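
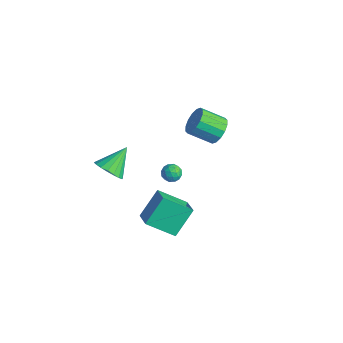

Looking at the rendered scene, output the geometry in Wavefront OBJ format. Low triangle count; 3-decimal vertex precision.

v -0.87 -4.191 3.201
v 0.066 -3.843 2.992
v -1.17 -2.689 4.359
v -0.189 -3.647 2.672
v -0.578 -3.558 2.456
v -1.025 -3.595 2.388
v -1.442 -3.75 2.481
v -1.745 -3.992 2.716
v -1.875 -4.274 3.048
v -1.806 -4.539 3.41
v -1.551 -4.735 3.73
v -1.162 -4.824 3.946
v -0.714 -4.787 4.014
v -0.298 -4.632 3.921
v 0.005 -4.39 3.686
v 0.135 -4.108 3.354
v -1.923 4.418 1.065
v -1.458 4.717 1.898
v -2.392 3.521 2.848
v -2.857 3.222 2.015
v -1.878 5.017 1.864
v -2.812 3.822 2.814
v -2.31 5.157 1.616
v -3.244 3.962 2.566
v -2.638 5.099 1.22
v -3.572 3.904 2.17
v -2.775 4.859 0.783
v -3.709 3.663 1.733
v -2.684 4.5 0.421
v -3.617 3.304 1.371
v -2.388 4.119 0.232
v -3.322 2.923 1.182
v -1.968 3.818 0.266
v -2.902 2.623 1.216
v -1.536 3.678 0.514
v -2.47 2.483 1.464
v -1.208 3.736 0.91
v -2.142 2.541 1.86
v -1.071 3.977 1.347
v -2.005 2.781 2.297
v -1.163 4.336 1.709
v -2.096 3.14 2.659
v 1.246 -1.019 3.66
v 1.686 -1.034 3.179
v 1.654 -1.906 4.061
v 2.094 -1.921 3.58
v 2.127 -1.459 4.038
v 1.876 -0.911 3.791
v 1.464 -2.029 3.449
v 1.213 -1.481 3.202
v 1.821 -1.658 3.049
v 2.231 -1.306 3.413
v 1.109 -1.634 3.827
v 1.519 -1.282 4.191
v 1.431 -0.949 3.385
v 1.909 -1.991 3.855
v 1.929 -1.72 4.125
v 2.188 -1.728 3.842
v 1.542 -0.876 3.744
v 1.801 -0.885 3.461
v 2.06 -1.135 3.966
v 1.539 -2.055 3.779
v 1.798 -2.064 3.496
v 1.152 -1.212 3.398
v 1.411 -1.22 3.115
v 1.28 -1.805 3.274
v 1.769 -1.325 3.025
v 2.008 -1.846 3.261
v 1.638 -1.91 3.184
v 1.49 -1.587 3.038
v 2.009 -1.117 3.24
v 2.249 -1.638 3.475
v 2.269 -1.367 3.744
v 2.121 -1.045 3.599
v 2.089 -1.484 3.163
v 1.091 -1.302 3.765
v 1.331 -1.823 4
v 1.219 -1.895 3.641
v 1.071 -1.573 3.496
v 1.332 -1.094 3.979
v 1.571 -1.615 4.215
v 1.85 -1.353 4.202
v 1.702 -1.03 4.056
v 1.251 -1.456 4.077
v 0.887 -3.198 -0.397
v 2.094 -3.587 0.194
v 0.627 -1.767 1.076
v 1.834 -2.156 1.667
v 1.926 -1.784 -1.587
v 3.133 -2.173 -0.996
v 1.666 -0.353 -0.114
v 2.873 -0.742 0.477
f 2 1 4
f 2 4 3
f 4 1 5
f 4 5 3
f 5 1 6
f 5 6 3
f 6 1 7
f 6 7 3
f 7 1 8
f 7 8 3
f 8 1 9
f 8 9 3
f 9 1 10
f 9 10 3
f 10 1 11
f 10 11 3
f 11 1 12
f 11 12 3
f 12 1 13
f 12 13 3
f 13 1 14
f 13 14 3
f 14 1 15
f 14 15 3
f 15 1 16
f 15 16 3
f 16 1 2
f 16 2 3
f 18 17 21
f 18 21 19
f 19 21 22
f 19 22 20
f 21 17 23
f 21 23 22
f 22 23 24
f 22 24 20
f 23 17 25
f 23 25 24
f 24 25 26
f 24 26 20
f 25 17 27
f 25 27 26
f 26 27 28
f 26 28 20
f 27 17 29
f 27 29 28
f 28 29 30
f 28 30 20
f 29 17 31
f 29 31 30
f 30 31 32
f 30 32 20
f 31 17 33
f 31 33 32
f 32 33 34
f 32 34 20
f 33 17 35
f 33 35 34
f 34 35 36
f 34 36 20
f 35 17 37
f 35 37 36
f 36 37 38
f 36 38 20
f 37 17 39
f 37 39 38
f 38 39 40
f 38 40 20
f 39 17 41
f 39 41 40
f 40 41 42
f 40 42 20
f 41 17 18
f 41 18 42
f 42 18 19
f 42 19 20
f 43 80 59
f 80 54 83
f 59 83 48
f 80 83 59
f 43 59 55
f 59 48 60
f 55 60 44
f 59 60 55
f 43 55 64
f 55 44 65
f 64 65 50
f 55 65 64
f 43 64 76
f 64 50 79
f 76 79 53
f 64 79 76
f 43 76 80
f 76 53 84
f 80 84 54
f 76 84 80
f 44 60 71
f 60 48 74
f 71 74 52
f 60 74 71
f 48 83 61
f 83 54 82
f 61 82 47
f 83 82 61
f 54 84 81
f 84 53 77
f 81 77 45
f 84 77 81
f 53 79 78
f 79 50 66
f 78 66 49
f 79 66 78
f 50 65 70
f 65 44 67
f 70 67 51
f 65 67 70
f 46 72 58
f 72 52 73
f 58 73 47
f 72 73 58
f 46 58 56
f 58 47 57
f 56 57 45
f 58 57 56
f 46 56 63
f 56 45 62
f 63 62 49
f 56 62 63
f 46 63 68
f 63 49 69
f 68 69 51
f 63 69 68
f 46 68 72
f 68 51 75
f 72 75 52
f 68 75 72
f 47 73 61
f 73 52 74
f 61 74 48
f 73 74 61
f 45 57 81
f 57 47 82
f 81 82 54
f 57 82 81
f 49 62 78
f 62 45 77
f 78 77 53
f 62 77 78
f 51 69 70
f 69 49 66
f 70 66 50
f 69 66 70
f 52 75 71
f 75 51 67
f 71 67 44
f 75 67 71
f 86 88 85
f 89 86 85
f 85 88 87
f 87 89 85
f 86 92 88
f 90 86 89
f 90 92 86
f 88 92 87
f 91 89 87
f 87 92 91
f 91 90 89
f 92 90 91



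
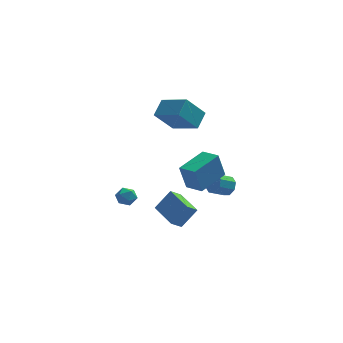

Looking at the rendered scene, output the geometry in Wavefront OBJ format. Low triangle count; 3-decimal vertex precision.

v -1.622 2.637 3.733
v -1.13 3.654 4.508
v -0.462 3.21 2.247
v 0.03 4.227 3.022
v -0.13 1.393 4.418
v 0.362 2.41 5.193
v 1.03 1.966 2.932
v 1.522 2.983 3.707
v -4.057 2.988 -3.588
v -3.517 3.511 -3.675
v -3.203 2.109 -3.565
v -2.663 2.632 -3.652
v -3.053 2.596 -3.005
v -3.581 3.139 -3.019
v -3.139 2.481 -4.221
v -3.667 3.024 -4.235
v -2.949 3.197 -4.067
v -2.896 3.269 -3.315
v -3.824 2.351 -3.925
v -3.771 2.423 -3.173
v -0.619 0.069 -4.368
v 0.35 0.385 -3.071
v -1.595 1.871 -4.079
v -0.626 2.188 -2.782
v 0.026 0.512 -4.958
v 0.995 0.829 -3.661
v -0.95 2.315 -4.669
v 0.019 2.631 -3.372
v 0.268 -1.322 -0.266
v -0.159 -1.444 1.458
v 1.705 0.262 0.201
v 1.278 0.141 1.925
v 1.162 -2.181 -0.105
v 0.735 -2.302 1.619
v 2.599 -0.596 0.362
v 2.172 -0.718 2.086
v 2.997 3.578 -3.212
v 3.453 3.262 -2.678
v 2.498 2.805 -2.134
v 2.043 3.122 -2.668
v 3.277 3.805 -2.532
v 2.323 3.348 -1.987
v 2.937 4.215 -2.783
v 1.983 3.759 -2.239
v 2.633 4.252 -3.287
v 1.678 3.796 -2.742
v 2.542 3.895 -3.746
v 1.587 3.438 -3.202
v 2.717 3.352 -3.893
v 1.763 2.895 -3.348
v 3.057 2.941 -3.641
v 2.103 2.485 -3.097
v 3.362 2.904 -3.138
v 2.407 2.448 -2.593
f 2 4 1
f 5 2 1
f 1 4 3
f 3 5 1
f 2 8 4
f 6 2 5
f 6 8 2
f 4 8 3
f 7 5 3
f 3 8 7
f 7 6 5
f 8 6 7
f 9 20 14
f 9 14 10
f 9 10 16
f 9 16 19
f 9 19 20
f 10 14 18
f 14 20 13
f 20 19 11
f 19 16 15
f 16 10 17
f 12 18 13
f 12 13 11
f 12 11 15
f 12 15 17
f 12 17 18
f 13 18 14
f 11 13 20
f 15 11 19
f 17 15 16
f 18 17 10
f 22 24 21
f 25 22 21
f 21 24 23
f 23 25 21
f 22 28 24
f 26 22 25
f 26 28 22
f 24 28 23
f 27 25 23
f 23 28 27
f 27 26 25
f 28 26 27
f 30 32 29
f 33 30 29
f 29 32 31
f 31 33 29
f 30 36 32
f 34 30 33
f 34 36 30
f 32 36 31
f 35 33 31
f 31 36 35
f 35 34 33
f 36 34 35
f 38 37 41
f 38 41 39
f 39 41 42
f 39 42 40
f 41 37 43
f 41 43 42
f 42 43 44
f 42 44 40
f 43 37 45
f 43 45 44
f 44 45 46
f 44 46 40
f 45 37 47
f 45 47 46
f 46 47 48
f 46 48 40
f 47 37 49
f 47 49 48
f 48 49 50
f 48 50 40
f 49 37 51
f 49 51 50
f 50 51 52
f 50 52 40
f 51 37 53
f 51 53 52
f 52 53 54
f 52 54 40
f 53 37 38
f 53 38 54
f 54 38 39
f 54 39 40



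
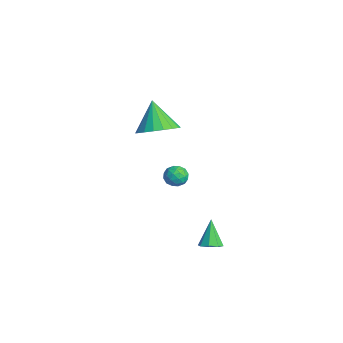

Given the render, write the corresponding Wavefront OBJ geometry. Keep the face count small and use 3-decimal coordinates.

v 2.889 -0.357 -3.967
v 3.346 -0.613 -3.675
v 2.191 -0.103 -2.653
v 3.405 -0.161 -3.732
v 3.161 0.176 -3.926
v 2.757 0.2 -4.145
v 2.431 -0.102 -4.26
v 2.373 -0.554 -4.203
v 2.617 -0.891 -4.008
v 3.02 -0.915 -3.789
v -1.378 -1.57 1.617
v -0.819 -2.427 1.994
v -2.362 -1.55 3.123
v -0.561 -2.05 2.157
v -0.465 -1.578 2.213
v -0.55 -1.104 2.151
v -0.799 -0.723 1.984
v -1.162 -0.509 1.743
v -1.568 -0.506 1.478
v -1.936 -0.714 1.24
v -2.194 -1.091 1.077
v -2.29 -1.563 1.02
v -2.205 -2.036 1.082
v -1.957 -2.418 1.25
v -1.593 -2.631 1.49
v -1.187 -2.635 1.756
v -4.571 0.33 -3.548
v -4.036 0.682 -3.31
v -3.884 -0.362 -4.07
v -3.349 -0.01 -3.832
v -3.733 -0.378 -3.404
v -4.158 0.05 -3.081
v -3.762 0.27 -4.299
v -4.187 0.698 -3.976
v -3.536 0.645 -3.775
v -3.518 0.245 -3.221
v -4.402 0.075 -4.159
v -4.384 -0.325 -3.605
v -4.364 0.566 -3.383
v -3.556 -0.246 -3.997
v -3.782 -0.463 -3.745
v -3.468 -0.256 -3.605
v -4.435 0.195 -3.248
v -4.121 0.402 -3.109
v -3.943 -0.221 -3.164
v -3.799 -0.082 -4.271
v -3.485 0.125 -4.132
v -4.452 0.576 -3.775
v -4.138 0.783 -3.635
v -3.977 0.541 -4.216
v -3.755 0.752 -3.516
v -3.351 0.345 -3.823
v -3.594 0.51 -4.098
v -3.844 0.761 -3.908
v -3.745 0.517 -3.191
v -3.341 0.11 -3.498
v -3.567 -0.106 -3.246
v -3.816 0.145 -3.056
v -3.451 0.495 -3.464
v -4.579 0.21 -3.882
v -4.175 -0.197 -4.189
v -4.104 0.175 -4.324
v -4.353 0.426 -4.134
v -4.569 -0.025 -3.557
v -4.165 -0.432 -3.864
v -4.076 -0.441 -3.472
v -4.326 -0.19 -3.282
v -4.469 -0.175 -3.916
f 2 1 4
f 2 4 3
f 4 1 5
f 4 5 3
f 5 1 6
f 5 6 3
f 6 1 7
f 6 7 3
f 7 1 8
f 7 8 3
f 8 1 9
f 8 9 3
f 9 1 10
f 9 10 3
f 10 1 2
f 10 2 3
f 12 11 14
f 12 14 13
f 14 11 15
f 14 15 13
f 15 11 16
f 15 16 13
f 16 11 17
f 16 17 13
f 17 11 18
f 17 18 13
f 18 11 19
f 18 19 13
f 19 11 20
f 19 20 13
f 20 11 21
f 20 21 13
f 21 11 22
f 21 22 13
f 22 11 23
f 22 23 13
f 23 11 24
f 23 24 13
f 24 11 25
f 24 25 13
f 25 11 26
f 25 26 13
f 26 11 12
f 26 12 13
f 27 64 43
f 64 38 67
f 43 67 32
f 64 67 43
f 27 43 39
f 43 32 44
f 39 44 28
f 43 44 39
f 27 39 48
f 39 28 49
f 48 49 34
f 39 49 48
f 27 48 60
f 48 34 63
f 60 63 37
f 48 63 60
f 27 60 64
f 60 37 68
f 64 68 38
f 60 68 64
f 28 44 55
f 44 32 58
f 55 58 36
f 44 58 55
f 32 67 45
f 67 38 66
f 45 66 31
f 67 66 45
f 38 68 65
f 68 37 61
f 65 61 29
f 68 61 65
f 37 63 62
f 63 34 50
f 62 50 33
f 63 50 62
f 34 49 54
f 49 28 51
f 54 51 35
f 49 51 54
f 30 56 42
f 56 36 57
f 42 57 31
f 56 57 42
f 30 42 40
f 42 31 41
f 40 41 29
f 42 41 40
f 30 40 47
f 40 29 46
f 47 46 33
f 40 46 47
f 30 47 52
f 47 33 53
f 52 53 35
f 47 53 52
f 30 52 56
f 52 35 59
f 56 59 36
f 52 59 56
f 31 57 45
f 57 36 58
f 45 58 32
f 57 58 45
f 29 41 65
f 41 31 66
f 65 66 38
f 41 66 65
f 33 46 62
f 46 29 61
f 62 61 37
f 46 61 62
f 35 53 54
f 53 33 50
f 54 50 34
f 53 50 54
f 36 59 55
f 59 35 51
f 55 51 28
f 59 51 55



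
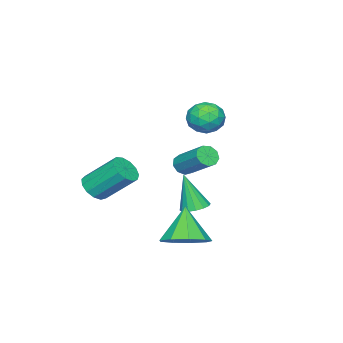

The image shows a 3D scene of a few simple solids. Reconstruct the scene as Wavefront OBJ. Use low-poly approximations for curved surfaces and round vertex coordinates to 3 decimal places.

v 1.703 -2.499 -1.8
v 2.435 -2.359 -1.716
v 2.029 -1.021 -0.415
v 1.297 -1.161 -0.5
v 2.299 -2.102 -2.022
v 1.893 -0.764 -0.722
v 1.974 -1.972 -2.259
v 1.568 -0.633 -0.959
v 1.563 -2.008 -2.349
v 1.157 -0.67 -1.049
v 1.197 -2.201 -2.266
v 0.79 -0.862 -0.965
v 0.991 -2.488 -2.034
v 0.584 -1.15 -0.734
v 1.011 -2.779 -1.728
v 0.605 -1.44 -0.428
v 1.251 -2.981 -1.445
v 0.845 -1.642 -0.145
v 1.635 -3.03 -1.275
v 1.228 -1.692 0.025
v 2.04 -2.911 -1.271
v 1.634 -1.572 0.029
v 2.338 -2.661 -1.436
v 1.932 -1.322 -0.135
v -3.412 -1.408 -2.095
v -3.124 -1.166 -2.55
v -2.681 0.351 -1.459
v -2.968 0.108 -1.005
v -3.51 -1.05 -2.553
v -3.067 0.467 -1.463
v -3.851 -1.102 -2.343
v -3.408 0.415 -1.253
v -3.986 -1.297 -2.016
v -3.542 0.22 -0.926
v -3.852 -1.545 -1.727
v -3.409 -0.028 -0.637
v -3.512 -1.728 -1.61
v -3.069 -0.211 -0.519
v -3.125 -1.762 -1.719
v -2.682 -0.245 -0.629
v -2.873 -1.631 -2.005
v -2.429 -0.114 -0.915
v -2.872 -1.395 -2.333
v -2.429 0.122 -1.243
v -1.491 0.443 -3.444
v -0.953 0.84 -3.322
v -1.469 -0.143 -1.636
v -1.232 1.042 -3.253
v -1.582 1.084 -3.235
v -1.906 0.954 -3.273
v -2.12 0.687 -3.357
v -2.165 0.354 -3.464
v -2.03 0.046 -3.565
v -1.75 -0.156 -3.634
v -1.401 -0.198 -3.652
v -1.076 -0.068 -3.614
v -0.863 0.199 -3.531
v -0.817 0.531 -3.424
v -2.611 1.22 1.69
v -1.909 1.218 1.136
v -2.131 0.002 2.304
v -1.429 -0 1.75
v -1.494 0.624 2.387
v -1.79 1.376 2.007
v -2.25 -0.156 1.433
v -2.546 0.596 1.053
v -1.686 0.367 0.977
v -1.219 0.849 1.567
v -2.821 0.371 1.873
v -2.354 0.853 2.463
v -2.302 1.326 1.359
v -1.738 -0.106 2.081
v -1.776 0.261 2.455
v -1.363 0.259 2.13
v -2.232 1.419 1.871
v -1.82 1.417 1.546
v -1.575 1.068 2.281
v -2.22 -0.197 1.894
v -1.808 -0.199 1.569
v -2.677 0.961 1.31
v -2.264 0.959 0.985
v -2.465 0.152 1.159
v -1.759 0.824 0.94
v -1.476 0.108 1.301
v -1.959 0.017 1.114
v -2.133 0.459 0.891
v -1.484 1.107 1.287
v -1.202 0.392 1.648
v -1.24 0.758 2.022
v -1.414 1.201 1.799
v -1.353 0.607 1.193
v -2.838 0.828 1.792
v -2.556 0.113 2.153
v -2.626 0.019 1.641
v -2.8 0.462 1.418
v -2.564 1.112 2.139
v -2.281 0.396 2.5
v -1.907 0.761 2.549
v -2.081 1.203 2.326
v -2.687 0.613 2.247
v 2.064 2.311 -3.427
v 3.033 2.252 -2.932
v 1.256 1.769 -1.913
v 2.742 2.933 -2.843
v 2.134 3.323 -3.028
v 1.493 3.239 -3.399
v 1.119 2.721 -3.784
v 1.187 2.012 -4.002
v 1.665 1.442 -3.951
v 2.33 1.279 -3.655
v 2.87 1.599 -3.252
f 2 1 5
f 2 5 3
f 3 5 6
f 3 6 4
f 5 1 7
f 5 7 6
f 6 7 8
f 6 8 4
f 7 1 9
f 7 9 8
f 8 9 10
f 8 10 4
f 9 1 11
f 9 11 10
f 10 11 12
f 10 12 4
f 11 1 13
f 11 13 12
f 12 13 14
f 12 14 4
f 13 1 15
f 13 15 14
f 14 15 16
f 14 16 4
f 15 1 17
f 15 17 16
f 16 17 18
f 16 18 4
f 17 1 19
f 17 19 18
f 18 19 20
f 18 20 4
f 19 1 21
f 19 21 20
f 20 21 22
f 20 22 4
f 21 1 23
f 21 23 22
f 22 23 24
f 22 24 4
f 23 1 2
f 23 2 24
f 24 2 3
f 24 3 4
f 26 25 29
f 26 29 27
f 27 29 30
f 27 30 28
f 29 25 31
f 29 31 30
f 30 31 32
f 30 32 28
f 31 25 33
f 31 33 32
f 32 33 34
f 32 34 28
f 33 25 35
f 33 35 34
f 34 35 36
f 34 36 28
f 35 25 37
f 35 37 36
f 36 37 38
f 36 38 28
f 37 25 39
f 37 39 38
f 38 39 40
f 38 40 28
f 39 25 41
f 39 41 40
f 40 41 42
f 40 42 28
f 41 25 43
f 41 43 42
f 42 43 44
f 42 44 28
f 43 25 26
f 43 26 44
f 44 26 27
f 44 27 28
f 46 45 48
f 46 48 47
f 48 45 49
f 48 49 47
f 49 45 50
f 49 50 47
f 50 45 51
f 50 51 47
f 51 45 52
f 51 52 47
f 52 45 53
f 52 53 47
f 53 45 54
f 53 54 47
f 54 45 55
f 54 55 47
f 55 45 56
f 55 56 47
f 56 45 57
f 56 57 47
f 57 45 58
f 57 58 47
f 58 45 46
f 58 46 47
f 59 96 75
f 96 70 99
f 75 99 64
f 96 99 75
f 59 75 71
f 75 64 76
f 71 76 60
f 75 76 71
f 59 71 80
f 71 60 81
f 80 81 66
f 71 81 80
f 59 80 92
f 80 66 95
f 92 95 69
f 80 95 92
f 59 92 96
f 92 69 100
f 96 100 70
f 92 100 96
f 60 76 87
f 76 64 90
f 87 90 68
f 76 90 87
f 64 99 77
f 99 70 98
f 77 98 63
f 99 98 77
f 70 100 97
f 100 69 93
f 97 93 61
f 100 93 97
f 69 95 94
f 95 66 82
f 94 82 65
f 95 82 94
f 66 81 86
f 81 60 83
f 86 83 67
f 81 83 86
f 62 88 74
f 88 68 89
f 74 89 63
f 88 89 74
f 62 74 72
f 74 63 73
f 72 73 61
f 74 73 72
f 62 72 79
f 72 61 78
f 79 78 65
f 72 78 79
f 62 79 84
f 79 65 85
f 84 85 67
f 79 85 84
f 62 84 88
f 84 67 91
f 88 91 68
f 84 91 88
f 63 89 77
f 89 68 90
f 77 90 64
f 89 90 77
f 61 73 97
f 73 63 98
f 97 98 70
f 73 98 97
f 65 78 94
f 78 61 93
f 94 93 69
f 78 93 94
f 67 85 86
f 85 65 82
f 86 82 66
f 85 82 86
f 68 91 87
f 91 67 83
f 87 83 60
f 91 83 87
f 102 101 104
f 102 104 103
f 104 101 105
f 104 105 103
f 105 101 106
f 105 106 103
f 106 101 107
f 106 107 103
f 107 101 108
f 107 108 103
f 108 101 109
f 108 109 103
f 109 101 110
f 109 110 103
f 110 101 111
f 110 111 103
f 111 101 102
f 111 102 103



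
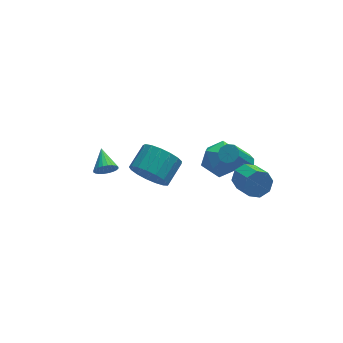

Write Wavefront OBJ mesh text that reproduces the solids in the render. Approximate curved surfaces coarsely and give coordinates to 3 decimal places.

v -3.868 -0.809 0.898
v -3.557 -1.003 1.423
v -3.912 0.429 1.382
v -3.367 -0.938 1.275
v -3.253 -0.854 1.069
v -3.232 -0.763 0.837
v -3.309 -0.679 0.615
v -3.471 -0.614 0.436
v -3.693 -0.58 0.327
v -3.941 -0.58 0.305
v -4.179 -0.615 0.374
v -4.369 -0.68 0.522
v -4.483 -0.764 0.727
v -4.503 -0.856 0.959
v -4.427 -0.94 1.181
v -4.265 -1.004 1.361
v -4.043 -1.038 1.469
v -3.794 -1.038 1.491
v 3.179 -0.57 -0.151
v 3.527 -0.236 0.172
v 2.569 -0.976 1.973
v 2.221 -1.31 1.651
v 3.197 -0.037 0.078
v 2.239 -0.777 1.879
v 2.858 -0.088 -0.123
v 1.9 -0.827 1.678
v 2.67 -0.364 -0.337
v 1.712 -1.103 1.464
v 2.72 -0.737 -0.463
v 1.762 -1.476 1.338
v 2.985 -1.032 -0.443
v 2.026 -1.771 1.358
v 3.34 -1.111 -0.287
v 2.382 -1.85 1.514
v 3.621 -0.937 -0.066
v 2.662 -1.676 1.735
v 3.694 -0.591 0.115
v 2.736 -1.331 1.916
v -2.094 -3.193 2.663
v -1.41 -3.282 1.832
v -0.562 -2.295 2.426
v -1.246 -2.207 3.257
v -1.738 -2.911 1.684
v -0.889 -1.924 2.277
v -2.147 -2.604 1.76
v -1.299 -1.618 2.353
v -2.544 -2.433 2.043
v -1.696 -1.446 2.636
v -2.838 -2.435 2.468
v -1.99 -1.449 3.061
v -2.962 -2.612 2.938
v -2.114 -1.625 3.531
v -2.887 -2.921 3.345
v -2.038 -1.935 3.938
v -2.63 -3.293 3.596
v -1.782 -2.307 4.189
v -2.251 -3.642 3.633
v -1.402 -2.655 4.226
v -1.835 -3.888 3.449
v -0.987 -2.902 4.042
v -1.479 -3.975 3.084
v -0.631 -2.989 3.677
v -1.264 -3.883 2.623
v -0.416 -2.896 3.216
v -1.239 -3.633 2.171
v -0.391 -2.646 2.764
v 2.43 2.834 -3.825
v 3.225 3.237 -3.039
v 1.995 1.383 -2.641
v 2.79 1.786 -1.855
v 1.795 2.401 -2.063
v 2.064 3.298 -2.794
v 3.156 1.322 -2.886
v 3.425 2.219 -3.617
v 3.674 2.302 -2.458
v 2.832 2.969 -1.95
v 2.388 1.651 -3.73
v 1.546 2.318 -3.222
v 2.764 -2.95 1.364
v 3.313 -3.048 0.791
v 3.686 -4.188 1.342
v 3.136 -4.09 1.916
v 3.531 -2.742 1.275
v 3.904 -3.883 1.826
v 3.3 -2.559 1.811
v 3.672 -3.699 2.362
v 2.754 -2.604 2.086
v 3.127 -3.744 2.637
v 2.214 -2.852 1.938
v 2.587 -3.992 2.489
v 1.996 -3.157 1.454
v 2.369 -4.298 2.005
v 2.228 -3.341 0.918
v 2.6 -4.481 1.469
v 2.773 -3.296 0.643
v 3.146 -4.436 1.194
f 2 1 4
f 2 4 3
f 4 1 5
f 4 5 3
f 5 1 6
f 5 6 3
f 6 1 7
f 6 7 3
f 7 1 8
f 7 8 3
f 8 1 9
f 8 9 3
f 9 1 10
f 9 10 3
f 10 1 11
f 10 11 3
f 11 1 12
f 11 12 3
f 12 1 13
f 12 13 3
f 13 1 14
f 13 14 3
f 14 1 15
f 14 15 3
f 15 1 16
f 15 16 3
f 16 1 17
f 16 17 3
f 17 1 18
f 17 18 3
f 18 1 2
f 18 2 3
f 20 19 23
f 20 23 21
f 21 23 24
f 21 24 22
f 23 19 25
f 23 25 24
f 24 25 26
f 24 26 22
f 25 19 27
f 25 27 26
f 26 27 28
f 26 28 22
f 27 19 29
f 27 29 28
f 28 29 30
f 28 30 22
f 29 19 31
f 29 31 30
f 30 31 32
f 30 32 22
f 31 19 33
f 31 33 32
f 32 33 34
f 32 34 22
f 33 19 35
f 33 35 34
f 34 35 36
f 34 36 22
f 35 19 37
f 35 37 36
f 36 37 38
f 36 38 22
f 37 19 20
f 37 20 38
f 38 20 21
f 38 21 22
f 40 39 43
f 40 43 41
f 41 43 44
f 41 44 42
f 43 39 45
f 43 45 44
f 44 45 46
f 44 46 42
f 45 39 47
f 45 47 46
f 46 47 48
f 46 48 42
f 47 39 49
f 47 49 48
f 48 49 50
f 48 50 42
f 49 39 51
f 49 51 50
f 50 51 52
f 50 52 42
f 51 39 53
f 51 53 52
f 52 53 54
f 52 54 42
f 53 39 55
f 53 55 54
f 54 55 56
f 54 56 42
f 55 39 57
f 55 57 56
f 56 57 58
f 56 58 42
f 57 39 59
f 57 59 58
f 58 59 60
f 58 60 42
f 59 39 61
f 59 61 60
f 60 61 62
f 60 62 42
f 61 39 63
f 61 63 62
f 62 63 64
f 62 64 42
f 63 39 65
f 63 65 64
f 64 65 66
f 64 66 42
f 65 39 40
f 65 40 66
f 66 40 41
f 66 41 42
f 67 78 72
f 67 72 68
f 67 68 74
f 67 74 77
f 67 77 78
f 68 72 76
f 72 78 71
f 78 77 69
f 77 74 73
f 74 68 75
f 70 76 71
f 70 71 69
f 70 69 73
f 70 73 75
f 70 75 76
f 71 76 72
f 69 71 78
f 73 69 77
f 75 73 74
f 76 75 68
f 80 79 83
f 80 83 81
f 81 83 84
f 81 84 82
f 83 79 85
f 83 85 84
f 84 85 86
f 84 86 82
f 85 79 87
f 85 87 86
f 86 87 88
f 86 88 82
f 87 79 89
f 87 89 88
f 88 89 90
f 88 90 82
f 89 79 91
f 89 91 90
f 90 91 92
f 90 92 82
f 91 79 93
f 91 93 92
f 92 93 94
f 92 94 82
f 93 79 95
f 93 95 94
f 94 95 96
f 94 96 82
f 95 79 80
f 95 80 96
f 96 80 81
f 96 81 82



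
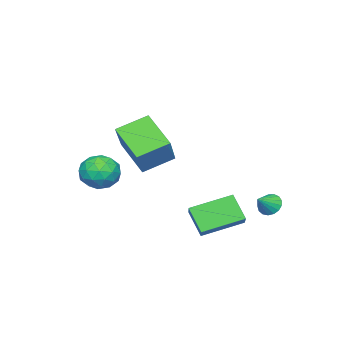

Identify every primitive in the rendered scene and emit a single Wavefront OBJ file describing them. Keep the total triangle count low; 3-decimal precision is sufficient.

v 0.584 1.012 1.489
v 0.047 -0.427 2.674
v 2.04 1.685 2.966
v 1.503 0.247 4.151
v 1.697 0.053 0.829
v 1.16 -1.385 2.014
v 3.153 0.727 2.306
v 2.616 -0.712 3.491
v -3.824 3.246 -2.343
v -3.45 3.376 -2.846
v -2.956 3.094 -1.737
v -3.494 3.65 -2.715
v -3.614 3.83 -2.498
v -3.781 3.877 -2.246
v -3.959 3.78 -2.016
v -4.105 3.56 -1.861
v -4.188 3.268 -1.817
v -4.187 2.971 -1.893
v -4.103 2.738 -2.072
v -3.955 2.62 -2.313
v -3.777 2.646 -2.561
v -3.61 2.81 -2.759
v -3.492 3.073 -2.862
v 0.012 1.966 -3.175
v -0.321 1.13 -2.038
v -1.349 3.375 -2.537
v -1.682 2.539 -1.4
v 0.962 2.561 -2.46
v 0.629 1.725 -1.323
v -0.399 3.97 -1.822
v -0.732 3.134 -0.685
v 1.338 -1.529 0.82
v 2.073 -2.19 1.026
v 0.887 -2.43 -0.466
v 1.622 -3.091 -0.26
v 0.829 -3.011 0.358
v 1.107 -2.454 1.153
v 1.853 -2.166 -0.593
v 2.131 -1.609 0.202
v 2.391 -2.583 0.152
v 1.758 -3.105 0.74
v 1.202 -1.515 -0.18
v 0.569 -2.037 0.408
v 1.745 -1.78 1.036
v 1.215 -2.84 -0.476
v 0.749 -2.793 -0.112
v 1.181 -3.181 0.008
v 1.177 -1.936 1.11
v 1.609 -2.324 1.231
v 0.878 -2.806 0.839
v 1.351 -2.296 -0.671
v 1.783 -2.684 -0.55
v 1.779 -1.439 0.552
v 2.211 -1.827 0.672
v 2.082 -1.814 -0.279
v 2.364 -2.4 0.643
v 2.099 -2.93 -0.112
v 2.235 -2.386 -0.308
v 2.399 -2.059 0.159
v 1.992 -2.707 0.989
v 1.727 -3.236 0.233
v 1.261 -3.189 0.596
v 1.424 -2.862 1.063
v 2.179 -2.938 0.475
v 1.233 -1.384 0.327
v 0.968 -1.913 -0.429
v 1.536 -1.758 -0.503
v 1.699 -1.431 -0.036
v 0.861 -1.69 0.672
v 0.596 -2.22 -0.083
v 0.561 -2.561 0.401
v 0.725 -2.234 0.868
v 0.781 -1.682 0.085
f 2 4 1
f 5 2 1
f 1 4 3
f 3 5 1
f 2 8 4
f 6 2 5
f 6 8 2
f 4 8 3
f 7 5 3
f 3 8 7
f 7 6 5
f 8 6 7
f 10 9 12
f 10 12 11
f 12 9 13
f 12 13 11
f 13 9 14
f 13 14 11
f 14 9 15
f 14 15 11
f 15 9 16
f 15 16 11
f 16 9 17
f 16 17 11
f 17 9 18
f 17 18 11
f 18 9 19
f 18 19 11
f 19 9 20
f 19 20 11
f 20 9 21
f 20 21 11
f 21 9 22
f 21 22 11
f 22 9 23
f 22 23 11
f 23 9 10
f 23 10 11
f 25 27 24
f 28 25 24
f 24 27 26
f 26 28 24
f 25 31 27
f 29 25 28
f 29 31 25
f 27 31 26
f 30 28 26
f 26 31 30
f 30 29 28
f 31 29 30
f 32 69 48
f 69 43 72
f 48 72 37
f 69 72 48
f 32 48 44
f 48 37 49
f 44 49 33
f 48 49 44
f 32 44 53
f 44 33 54
f 53 54 39
f 44 54 53
f 32 53 65
f 53 39 68
f 65 68 42
f 53 68 65
f 32 65 69
f 65 42 73
f 69 73 43
f 65 73 69
f 33 49 60
f 49 37 63
f 60 63 41
f 49 63 60
f 37 72 50
f 72 43 71
f 50 71 36
f 72 71 50
f 43 73 70
f 73 42 66
f 70 66 34
f 73 66 70
f 42 68 67
f 68 39 55
f 67 55 38
f 68 55 67
f 39 54 59
f 54 33 56
f 59 56 40
f 54 56 59
f 35 61 47
f 61 41 62
f 47 62 36
f 61 62 47
f 35 47 45
f 47 36 46
f 45 46 34
f 47 46 45
f 35 45 52
f 45 34 51
f 52 51 38
f 45 51 52
f 35 52 57
f 52 38 58
f 57 58 40
f 52 58 57
f 35 57 61
f 57 40 64
f 61 64 41
f 57 64 61
f 36 62 50
f 62 41 63
f 50 63 37
f 62 63 50
f 34 46 70
f 46 36 71
f 70 71 43
f 46 71 70
f 38 51 67
f 51 34 66
f 67 66 42
f 51 66 67
f 40 58 59
f 58 38 55
f 59 55 39
f 58 55 59
f 41 64 60
f 64 40 56
f 60 56 33
f 64 56 60



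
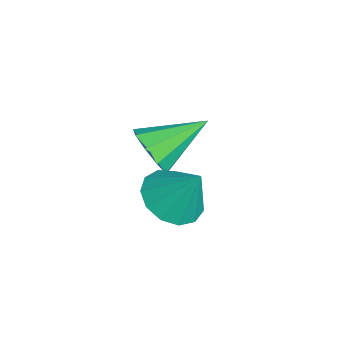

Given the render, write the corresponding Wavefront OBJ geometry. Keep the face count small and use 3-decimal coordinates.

v -3.051 2.61 -0.445
v -2.816 2.937 -0.992
v -3.269 3.89 0.225
v -3.276 2.877 -1.028
v -3.631 2.693 -0.791
v -3.714 2.47 -0.391
v -3.488 2.312 -0.017
v -3.057 2.294 0.158
v -2.624 2.424 0.05
v -2.39 2.641 -0.288
v -2.466 2.844 -0.7
v -0.931 2.719 -0.083
v -0.249 2.725 -0.37
v -0.529 3.221 0.883
v -0.428 3.085 -0.483
v -0.766 3.328 -0.468
v -1.156 3.378 -0.332
v -1.476 3.219 -0.116
v -1.622 2.901 0.111
v -1.549 2.525 0.276
v -1.28 2.211 0.327
v -0.9 2.058 0.248
v -0.53 2.115 0.064
v -0.288 2.364 -0.166
f 2 1 4
f 2 4 3
f 4 1 5
f 4 5 3
f 5 1 6
f 5 6 3
f 6 1 7
f 6 7 3
f 7 1 8
f 7 8 3
f 8 1 9
f 8 9 3
f 9 1 10
f 9 10 3
f 10 1 11
f 10 11 3
f 11 1 2
f 11 2 3
f 13 12 15
f 13 15 14
f 15 12 16
f 15 16 14
f 16 12 17
f 16 17 14
f 17 12 18
f 17 18 14
f 18 12 19
f 18 19 14
f 19 12 20
f 19 20 14
f 20 12 21
f 20 21 14
f 21 12 22
f 21 22 14
f 22 12 23
f 22 23 14
f 23 12 24
f 23 24 14
f 24 12 13
f 24 13 14



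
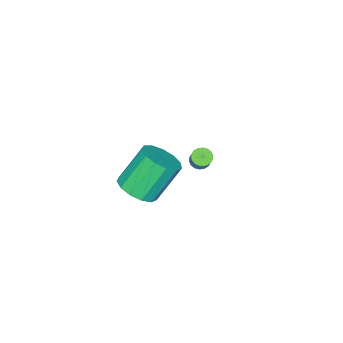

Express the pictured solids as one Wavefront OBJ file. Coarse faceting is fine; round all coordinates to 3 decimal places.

v 4.111 3.13 2.141
v 4.614 2.386 2.685
v 3.491 2.925 4.462
v 2.989 3.67 3.919
v 4.937 2.879 2.739
v 3.814 3.418 4.516
v 4.998 3.451 2.604
v 3.875 3.99 4.381
v 4.777 3.922 2.322
v 3.654 4.461 4.099
v 4.345 4.142 1.982
v 3.222 4.681 3.759
v 3.839 4.04 1.693
v 2.716 4.579 3.47
v 3.419 3.65 1.547
v 2.297 4.189 3.324
v 3.219 3.095 1.589
v 2.097 3.634 3.366
v 3.303 2.551 1.806
v 2.18 3.09 3.584
v 3.643 2.191 2.13
v 2.52 2.73 3.907
v 4.132 2.129 2.458
v 3.009 2.669 4.235
v -2.236 1.852 -1.293
v -1.879 2.084 -1.608
v -1.387 2.581 -0.682
v -1.744 2.348 -0.367
v -2.053 2.243 -1.6
v -1.561 2.74 -0.674
v -2.264 2.324 -1.532
v -1.772 2.821 -0.606
v -2.469 2.311 -1.416
v -1.977 2.808 -0.49
v -2.628 2.208 -1.276
v -2.136 2.705 -0.35
v -2.709 2.034 -1.139
v -2.217 2.531 -0.213
v -2.697 1.824 -1.033
v -2.205 2.321 -0.107
v -2.593 1.619 -0.978
v -2.101 2.116 -0.052
v -2.419 1.46 -0.986
v -1.927 1.957 -0.06
v -2.208 1.379 -1.054
v -1.716 1.876 -0.128
v -2.003 1.392 -1.17
v -1.511 1.889 -0.244
v -1.844 1.495 -1.31
v -1.352 1.992 -0.384
v -1.763 1.669 -1.447
v -1.271 2.166 -0.521
v -1.775 1.879 -1.553
v -1.283 2.376 -0.627
f 2 1 5
f 2 5 3
f 3 5 6
f 3 6 4
f 5 1 7
f 5 7 6
f 6 7 8
f 6 8 4
f 7 1 9
f 7 9 8
f 8 9 10
f 8 10 4
f 9 1 11
f 9 11 10
f 10 11 12
f 10 12 4
f 11 1 13
f 11 13 12
f 12 13 14
f 12 14 4
f 13 1 15
f 13 15 14
f 14 15 16
f 14 16 4
f 15 1 17
f 15 17 16
f 16 17 18
f 16 18 4
f 17 1 19
f 17 19 18
f 18 19 20
f 18 20 4
f 19 1 21
f 19 21 20
f 20 21 22
f 20 22 4
f 21 1 23
f 21 23 22
f 22 23 24
f 22 24 4
f 23 1 2
f 23 2 24
f 24 2 3
f 24 3 4
f 26 25 29
f 26 29 27
f 27 29 30
f 27 30 28
f 29 25 31
f 29 31 30
f 30 31 32
f 30 32 28
f 31 25 33
f 31 33 32
f 32 33 34
f 32 34 28
f 33 25 35
f 33 35 34
f 34 35 36
f 34 36 28
f 35 25 37
f 35 37 36
f 36 37 38
f 36 38 28
f 37 25 39
f 37 39 38
f 38 39 40
f 38 40 28
f 39 25 41
f 39 41 40
f 40 41 42
f 40 42 28
f 41 25 43
f 41 43 42
f 42 43 44
f 42 44 28
f 43 25 45
f 43 45 44
f 44 45 46
f 44 46 28
f 45 25 47
f 45 47 46
f 46 47 48
f 46 48 28
f 47 25 49
f 47 49 48
f 48 49 50
f 48 50 28
f 49 25 51
f 49 51 50
f 50 51 52
f 50 52 28
f 51 25 53
f 51 53 52
f 52 53 54
f 52 54 28
f 53 25 26
f 53 26 54
f 54 26 27
f 54 27 28



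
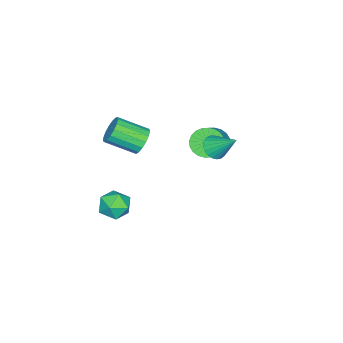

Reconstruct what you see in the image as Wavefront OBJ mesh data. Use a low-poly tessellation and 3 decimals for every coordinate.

v 1.331 2.58 2.852
v 2.014 2.781 2.557
v 1.469 3.9 4.068
v 1.811 2.96 2.385
v 1.526 3.074 2.294
v 1.207 3.102 2.299
v 0.91 3.04 2.4
v 0.685 2.899 2.579
v 0.572 2.702 2.805
v 0.59 2.485 3.039
v 0.737 2.283 3.241
v 0.986 2.134 3.375
v 1.295 2.061 3.419
v 1.61 2.078 3.365
v 1.877 2.182 3.222
v 2.049 2.355 3.015
v 2.098 2.567 2.78
v 1.697 -2.483 -4.6
v 2.164 -2.226 -3.706
v 1.856 -4.114 -4.214
v 2.323 -3.857 -3.32
v 1.311 -3.656 -3.455
v 1.213 -2.647 -3.694
v 2.807 -3.693 -4.226
v 2.709 -2.684 -4.465
v 2.85 -2.973 -3.475
v 1.925 -2.951 -2.998
v 2.095 -3.389 -4.922
v 1.17 -3.367 -4.445
v 0.88 -2.038 1.129
v 1.591 -2.012 0.611
v 2.291 -3.555 1.493
v 1.58 -3.582 2.011
v 1.699 -1.774 0.942
v 2.398 -3.318 1.824
v 1.619 -1.597 1.316
v 2.318 -3.14 2.198
v 1.369 -1.521 1.646
v 2.069 -3.064 2.528
v 1.008 -1.564 1.859
v 1.707 -3.107 2.741
v 0.617 -1.715 1.904
v 1.317 -3.258 2.786
v 0.287 -1.94 1.771
v 0.986 -3.483 2.653
v 0.093 -2.188 1.492
v 0.792 -3.731 2.374
v 0.079 -2.402 1.129
v 0.778 -3.945 2.011
v 0.248 -2.532 0.766
v 0.948 -4.075 1.648
v 0.563 -2.549 0.487
v 1.262 -4.093 1.369
v 0.95 -2.45 0.354
v 1.649 -3.993 1.236
v 1.321 -2.256 0.399
v 2.021 -3.799 1.281
v -0.96 1.262 1.035
v -0.331 1.092 0.344
v 1.209 1.548 1.633
v 0.58 1.718 2.325
v -0.397 1.454 0.295
v 1.144 1.909 1.584
v -0.548 1.786 0.358
v 0.992 2.242 1.648
v -0.762 2.039 0.525
v 0.778 2.494 1.814
v -1.007 2.173 0.769
v 0.534 2.629 2.058
v -1.244 2.169 1.054
v 0.297 2.624 2.343
v -1.438 2.026 1.336
v 0.103 2.482 2.625
v -1.559 1.768 1.572
v -0.019 2.223 2.862
v -1.589 1.432 1.727
v -0.049 1.888 3.016
v -1.524 1.071 1.776
v 0.017 1.526 3.065
v -1.372 0.738 1.712
v 0.168 1.194 3.002
v -1.158 0.486 1.546
v 0.382 0.941 2.835
v -0.914 0.351 1.302
v 0.627 0.807 2.591
v -0.677 0.356 1.017
v 0.864 0.811 2.306
v -0.483 0.498 0.735
v 1.058 0.954 2.024
v -0.361 0.757 0.498
v 1.179 1.212 1.788
f 2 1 4
f 2 4 3
f 4 1 5
f 4 5 3
f 5 1 6
f 5 6 3
f 6 1 7
f 6 7 3
f 7 1 8
f 7 8 3
f 8 1 9
f 8 9 3
f 9 1 10
f 9 10 3
f 10 1 11
f 10 11 3
f 11 1 12
f 11 12 3
f 12 1 13
f 12 13 3
f 13 1 14
f 13 14 3
f 14 1 15
f 14 15 3
f 15 1 16
f 15 16 3
f 16 1 17
f 16 17 3
f 17 1 2
f 17 2 3
f 18 29 23
f 18 23 19
f 18 19 25
f 18 25 28
f 18 28 29
f 19 23 27
f 23 29 22
f 29 28 20
f 28 25 24
f 25 19 26
f 21 27 22
f 21 22 20
f 21 20 24
f 21 24 26
f 21 26 27
f 22 27 23
f 20 22 29
f 24 20 28
f 26 24 25
f 27 26 19
f 31 30 34
f 31 34 32
f 32 34 35
f 32 35 33
f 34 30 36
f 34 36 35
f 35 36 37
f 35 37 33
f 36 30 38
f 36 38 37
f 37 38 39
f 37 39 33
f 38 30 40
f 38 40 39
f 39 40 41
f 39 41 33
f 40 30 42
f 40 42 41
f 41 42 43
f 41 43 33
f 42 30 44
f 42 44 43
f 43 44 45
f 43 45 33
f 44 30 46
f 44 46 45
f 45 46 47
f 45 47 33
f 46 30 48
f 46 48 47
f 47 48 49
f 47 49 33
f 48 30 50
f 48 50 49
f 49 50 51
f 49 51 33
f 50 30 52
f 50 52 51
f 51 52 53
f 51 53 33
f 52 30 54
f 52 54 53
f 53 54 55
f 53 55 33
f 54 30 56
f 54 56 55
f 55 56 57
f 55 57 33
f 56 30 31
f 56 31 57
f 57 31 32
f 57 32 33
f 59 58 62
f 59 62 60
f 60 62 63
f 60 63 61
f 62 58 64
f 62 64 63
f 63 64 65
f 63 65 61
f 64 58 66
f 64 66 65
f 65 66 67
f 65 67 61
f 66 58 68
f 66 68 67
f 67 68 69
f 67 69 61
f 68 58 70
f 68 70 69
f 69 70 71
f 69 71 61
f 70 58 72
f 70 72 71
f 71 72 73
f 71 73 61
f 72 58 74
f 72 74 73
f 73 74 75
f 73 75 61
f 74 58 76
f 74 76 75
f 75 76 77
f 75 77 61
f 76 58 78
f 76 78 77
f 77 78 79
f 77 79 61
f 78 58 80
f 78 80 79
f 79 80 81
f 79 81 61
f 80 58 82
f 80 82 81
f 81 82 83
f 81 83 61
f 82 58 84
f 82 84 83
f 83 84 85
f 83 85 61
f 84 58 86
f 84 86 85
f 85 86 87
f 85 87 61
f 86 58 88
f 86 88 87
f 87 88 89
f 87 89 61
f 88 58 90
f 88 90 89
f 89 90 91
f 89 91 61
f 90 58 59
f 90 59 91
f 91 59 60
f 91 60 61



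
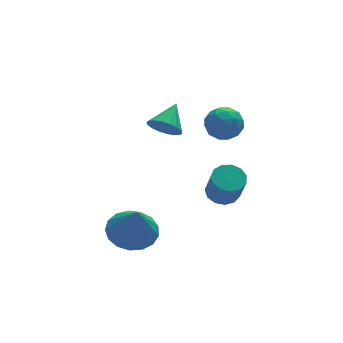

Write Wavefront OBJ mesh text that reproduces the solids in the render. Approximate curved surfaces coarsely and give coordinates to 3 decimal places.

v -2.103 -1.998 3.324
v -1.534 -2.204 2.881
v -1.277 -1.202 4.016
v -1.659 -1.937 2.723
v -1.871 -1.683 2.684
v -2.13 -1.491 2.772
v -2.383 -1.399 2.969
v -2.581 -1.426 3.237
v -2.684 -1.566 3.521
v -2.672 -1.792 3.767
v -2.548 -2.059 3.925
v -2.336 -2.313 3.964
v -2.077 -2.505 3.876
v -1.824 -2.597 3.679
v -1.626 -2.57 3.411
v -1.523 -2.429 3.126
v 0.805 -1.17 -2.019
v 1.175 -0.59 -1.721
v 1.146 -1.27 -0.362
v 0.775 -1.85 -0.661
v 0.764 -0.5 -1.685
v 0.735 -1.18 -0.326
v 0.366 -0.622 -1.755
v 0.337 -1.303 -0.396
v 0.107 -0.919 -1.909
v 0.078 -1.599 -0.55
v 0.069 -1.295 -2.098
v 0.04 -1.975 -0.739
v 0.265 -1.631 -2.262
v 0.236 -2.312 -0.903
v 0.633 -1.821 -2.349
v 0.604 -2.502 -0.99
v 1.054 -1.804 -2.332
v 1.025 -2.485 -0.973
v 1.397 -1.586 -2.215
v 1.368 -2.266 -0.856
v 1.551 -1.235 -2.036
v 1.522 -1.916 -0.678
v 1.469 -0.864 -1.852
v 1.44 -1.545 -0.493
v -3.712 -2.54 -2.084
v -2.625 -2.613 -2.105
v -3.728 -3.24 -0.436
v -2.714 -2.14 -1.904
v -3.033 -1.758 -1.746
v -3.506 -1.556 -1.664
v -4.027 -1.579 -1.679
v -4.476 -1.822 -1.786
v -4.75 -2.23 -1.962
v -4.786 -2.709 -2.166
v -4.576 -3.149 -2.35
v -4.168 -3.45 -2.474
v -3.656 -3.543 -2.509
v -3.156 -3.405 -2.446
v -2.784 -3.07 -2.3
v -0.456 -2.128 3.477
v 0.244 -1.878 3.061
v 0.116 -3.362 3.699
v 0.816 -3.112 3.283
v 0.626 -2.771 4.039
v 0.272 -2.008 3.903
v 0.088 -3.232 2.857
v -0.266 -2.469 2.721
v 0.58 -2.56 2.678
v 0.912 -2.275 3.409
v -0.552 -2.965 3.351
v -0.22 -2.68 4.082
v -0.156 -1.895 3.25
v 0.516 -3.345 3.51
v 0.404 -3.145 3.955
v 0.816 -2.998 3.71
v -0.14 -1.971 3.744
v 0.272 -1.824 3.5
v 0.496 -2.349 4.075
v 0.088 -3.416 3.26
v 0.5 -3.269 3.016
v -0.456 -2.242 3.05
v -0.044 -2.095 2.805
v -0.136 -2.891 2.685
v 0.453 -2.149 2.78
v 0.789 -2.874 2.91
v 0.361 -2.945 2.66
v 0.153 -2.496 2.58
v 0.648 -1.981 3.21
v 0.984 -2.707 3.34
v 0.872 -2.506 3.785
v 0.665 -2.058 3.704
v 0.846 -2.382 2.985
v -0.624 -2.533 3.42
v -0.288 -3.259 3.55
v -0.305 -3.182 3.056
v -0.512 -2.734 2.975
v -0.429 -2.366 3.85
v -0.093 -3.091 3.98
v 0.207 -2.744 4.18
v -0.001 -2.295 4.1
v -0.486 -2.858 3.775
f 2 1 4
f 2 4 3
f 4 1 5
f 4 5 3
f 5 1 6
f 5 6 3
f 6 1 7
f 6 7 3
f 7 1 8
f 7 8 3
f 8 1 9
f 8 9 3
f 9 1 10
f 9 10 3
f 10 1 11
f 10 11 3
f 11 1 12
f 11 12 3
f 12 1 13
f 12 13 3
f 13 1 14
f 13 14 3
f 14 1 15
f 14 15 3
f 15 1 16
f 15 16 3
f 16 1 2
f 16 2 3
f 18 17 21
f 18 21 19
f 19 21 22
f 19 22 20
f 21 17 23
f 21 23 22
f 22 23 24
f 22 24 20
f 23 17 25
f 23 25 24
f 24 25 26
f 24 26 20
f 25 17 27
f 25 27 26
f 26 27 28
f 26 28 20
f 27 17 29
f 27 29 28
f 28 29 30
f 28 30 20
f 29 17 31
f 29 31 30
f 30 31 32
f 30 32 20
f 31 17 33
f 31 33 32
f 32 33 34
f 32 34 20
f 33 17 35
f 33 35 34
f 34 35 36
f 34 36 20
f 35 17 37
f 35 37 36
f 36 37 38
f 36 38 20
f 37 17 39
f 37 39 38
f 38 39 40
f 38 40 20
f 39 17 18
f 39 18 40
f 40 18 19
f 40 19 20
f 42 41 44
f 42 44 43
f 44 41 45
f 44 45 43
f 45 41 46
f 45 46 43
f 46 41 47
f 46 47 43
f 47 41 48
f 47 48 43
f 48 41 49
f 48 49 43
f 49 41 50
f 49 50 43
f 50 41 51
f 50 51 43
f 51 41 52
f 51 52 43
f 52 41 53
f 52 53 43
f 53 41 54
f 53 54 43
f 54 41 55
f 54 55 43
f 55 41 42
f 55 42 43
f 56 93 72
f 93 67 96
f 72 96 61
f 93 96 72
f 56 72 68
f 72 61 73
f 68 73 57
f 72 73 68
f 56 68 77
f 68 57 78
f 77 78 63
f 68 78 77
f 56 77 89
f 77 63 92
f 89 92 66
f 77 92 89
f 56 89 93
f 89 66 97
f 93 97 67
f 89 97 93
f 57 73 84
f 73 61 87
f 84 87 65
f 73 87 84
f 61 96 74
f 96 67 95
f 74 95 60
f 96 95 74
f 67 97 94
f 97 66 90
f 94 90 58
f 97 90 94
f 66 92 91
f 92 63 79
f 91 79 62
f 92 79 91
f 63 78 83
f 78 57 80
f 83 80 64
f 78 80 83
f 59 85 71
f 85 65 86
f 71 86 60
f 85 86 71
f 59 71 69
f 71 60 70
f 69 70 58
f 71 70 69
f 59 69 76
f 69 58 75
f 76 75 62
f 69 75 76
f 59 76 81
f 76 62 82
f 81 82 64
f 76 82 81
f 59 81 85
f 81 64 88
f 85 88 65
f 81 88 85
f 60 86 74
f 86 65 87
f 74 87 61
f 86 87 74
f 58 70 94
f 70 60 95
f 94 95 67
f 70 95 94
f 62 75 91
f 75 58 90
f 91 90 66
f 75 90 91
f 64 82 83
f 82 62 79
f 83 79 63
f 82 79 83
f 65 88 84
f 88 64 80
f 84 80 57
f 88 80 84



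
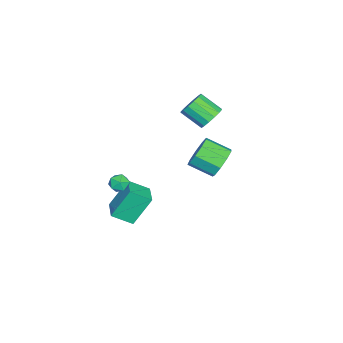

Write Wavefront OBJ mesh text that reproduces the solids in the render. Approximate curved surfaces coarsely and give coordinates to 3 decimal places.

v -3.468 0.083 2.816
v -2.891 0.433 3.411
v -3.054 -0.872 4.339
v -3.632 -1.223 3.744
v -3.311 0.583 3.547
v -3.474 -0.723 4.475
v -3.773 0.598 3.488
v -3.936 -0.707 4.416
v -4.153 0.476 3.249
v -4.316 -0.83 4.177
v -4.35 0.248 2.893
v -4.513 -1.058 3.821
v -4.311 -0.025 2.517
v -4.474 -1.33 3.445
v -4.046 -0.268 2.221
v -4.209 -1.573 3.149
v -3.626 -0.417 2.085
v -3.789 -1.723 3.013
v -3.164 -0.433 2.144
v -3.327 -1.738 3.072
v -2.784 -0.31 2.383
v -2.947 -1.616 3.311
v -2.587 -0.082 2.739
v -2.75 -1.388 3.667
v -2.626 0.19 3.115
v -2.789 -1.115 4.043
v 1.248 -3.389 -0.641
v 1.897 -3.396 -0.397
v 0.983 -4.244 0.037
v 1.632 -4.251 0.281
v 1.212 -3.72 0.431
v 1.375 -3.192 0.012
v 1.505 -4.448 -0.372
v 1.668 -3.92 -0.791
v 2.056 -4.051 -0.231
v 1.875 -3.601 0.266
v 1.005 -4.039 -0.626
v 0.824 -3.589 -0.129
v -1.46 -3.003 -2.66
v -1.033 -4.193 -1.909
v -0.091 -2.395 -2.475
v 0.336 -3.585 -1.725
v -0.796 -3.935 -4.515
v -0.369 -5.125 -3.765
v 0.573 -3.327 -4.331
v 1 -4.517 -3.58
v 1.967 2.337 3.389
v 2.52 1.968 2.589
v 2.565 0.555 3.271
v 2.013 0.923 4.071
v 2.957 2.224 3.089
v 3.002 0.81 3.771
v 2.931 2.532 3.73
v 2.976 1.118 4.412
v 2.454 2.749 4.211
v 2.499 1.335 4.893
v 1.749 2.773 4.308
v 1.794 1.359 4.989
v 1.147 2.593 3.974
v 1.192 1.18 4.656
v 0.929 2.293 3.367
v 0.974 0.88 4.049
v 1.196 2.014 2.77
v 1.241 0.6 3.452
v 1.825 1.885 2.463
v 1.87 0.472 3.145
f 2 1 5
f 2 5 3
f 3 5 6
f 3 6 4
f 5 1 7
f 5 7 6
f 6 7 8
f 6 8 4
f 7 1 9
f 7 9 8
f 8 9 10
f 8 10 4
f 9 1 11
f 9 11 10
f 10 11 12
f 10 12 4
f 11 1 13
f 11 13 12
f 12 13 14
f 12 14 4
f 13 1 15
f 13 15 14
f 14 15 16
f 14 16 4
f 15 1 17
f 15 17 16
f 16 17 18
f 16 18 4
f 17 1 19
f 17 19 18
f 18 19 20
f 18 20 4
f 19 1 21
f 19 21 20
f 20 21 22
f 20 22 4
f 21 1 23
f 21 23 22
f 22 23 24
f 22 24 4
f 23 1 25
f 23 25 24
f 24 25 26
f 24 26 4
f 25 1 2
f 25 2 26
f 26 2 3
f 26 3 4
f 27 38 32
f 27 32 28
f 27 28 34
f 27 34 37
f 27 37 38
f 28 32 36
f 32 38 31
f 38 37 29
f 37 34 33
f 34 28 35
f 30 36 31
f 30 31 29
f 30 29 33
f 30 33 35
f 30 35 36
f 31 36 32
f 29 31 38
f 33 29 37
f 35 33 34
f 36 35 28
f 40 42 39
f 43 40 39
f 39 42 41
f 41 43 39
f 40 46 42
f 44 40 43
f 44 46 40
f 42 46 41
f 45 43 41
f 41 46 45
f 45 44 43
f 46 44 45
f 48 47 51
f 48 51 49
f 49 51 52
f 49 52 50
f 51 47 53
f 51 53 52
f 52 53 54
f 52 54 50
f 53 47 55
f 53 55 54
f 54 55 56
f 54 56 50
f 55 47 57
f 55 57 56
f 56 57 58
f 56 58 50
f 57 47 59
f 57 59 58
f 58 59 60
f 58 60 50
f 59 47 61
f 59 61 60
f 60 61 62
f 60 62 50
f 61 47 63
f 61 63 62
f 62 63 64
f 62 64 50
f 63 47 65
f 63 65 64
f 64 65 66
f 64 66 50
f 65 47 48
f 65 48 66
f 66 48 49
f 66 49 50



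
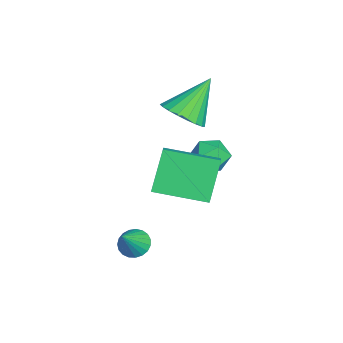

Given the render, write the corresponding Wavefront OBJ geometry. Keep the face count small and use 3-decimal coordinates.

v 2.326 -3.711 -3.566
v 2.604 -4.13 -3.946
v 3.154 -4.169 -2.454
v 2.758 -3.92 -3.974
v 2.837 -3.674 -3.932
v 2.828 -3.434 -3.826
v 2.732 -3.242 -3.676
v 2.565 -3.132 -3.506
v 2.358 -3.121 -3.347
v 2.144 -3.213 -3.226
v 1.962 -3.391 -3.163
v 1.843 -3.624 -3.17
v 1.807 -3.872 -3.246
v 1.861 -4.093 -3.376
v 1.995 -4.247 -3.54
v 2.187 -4.309 -3.708
v 2.402 -4.268 -3.851
v -1.95 -1.76 0.19
v -1.438 -2.289 0.837
v -2.71 -0.66 1.69
v -1.178 -1.988 0.748
v -1.051 -1.648 0.562
v -1.08 -1.327 0.313
v -1.259 -1.082 0.042
v -1.558 -0.953 -0.204
v -1.925 -0.964 -0.381
v -2.296 -1.113 -0.46
v -2.607 -1.374 -0.426
v -2.805 -1.701 -0.286
v -2.855 -2.039 -0.064
v -2.749 -2.329 0.202
v -2.504 -2.52 0.466
v -2.164 -2.58 0.683
v -1.787 -2.498 0.814
v 0.906 -3.01 -1.727
v -0.071 -2.543 -0.202
v 1.29 -0.97 -2.106
v 0.313 -0.503 -0.581
v 1.947 -3.077 -1.039
v 0.97 -2.61 0.486
v 2.331 -1.037 -1.418
v 1.354 -0.57 0.107
v -2.709 -0.227 -2.668
v -2.042 0.111 -2.239
v -2.258 -1.511 -2.361
v -1.591 -1.173 -1.932
v -2.39 -1.09 -1.62
v -2.669 -0.297 -1.81
v -1.631 -1.103 -2.79
v -1.91 -0.31 -2.98
v -1.375 -0.431 -2.314
v -1.845 -0.423 -1.591
v -2.455 -0.977 -3.009
v -2.925 -0.969 -2.286
f 2 1 4
f 2 4 3
f 4 1 5
f 4 5 3
f 5 1 6
f 5 6 3
f 6 1 7
f 6 7 3
f 7 1 8
f 7 8 3
f 8 1 9
f 8 9 3
f 9 1 10
f 9 10 3
f 10 1 11
f 10 11 3
f 11 1 12
f 11 12 3
f 12 1 13
f 12 13 3
f 13 1 14
f 13 14 3
f 14 1 15
f 14 15 3
f 15 1 16
f 15 16 3
f 16 1 17
f 16 17 3
f 17 1 2
f 17 2 3
f 19 18 21
f 19 21 20
f 21 18 22
f 21 22 20
f 22 18 23
f 22 23 20
f 23 18 24
f 23 24 20
f 24 18 25
f 24 25 20
f 25 18 26
f 25 26 20
f 26 18 27
f 26 27 20
f 27 18 28
f 27 28 20
f 28 18 29
f 28 29 20
f 29 18 30
f 29 30 20
f 30 18 31
f 30 31 20
f 31 18 32
f 31 32 20
f 32 18 33
f 32 33 20
f 33 18 34
f 33 34 20
f 34 18 19
f 34 19 20
f 36 38 35
f 39 36 35
f 35 38 37
f 37 39 35
f 36 42 38
f 40 36 39
f 40 42 36
f 38 42 37
f 41 39 37
f 37 42 41
f 41 40 39
f 42 40 41
f 43 54 48
f 43 48 44
f 43 44 50
f 43 50 53
f 43 53 54
f 44 48 52
f 48 54 47
f 54 53 45
f 53 50 49
f 50 44 51
f 46 52 47
f 46 47 45
f 46 45 49
f 46 49 51
f 46 51 52
f 47 52 48
f 45 47 54
f 49 45 53
f 51 49 50
f 52 51 44



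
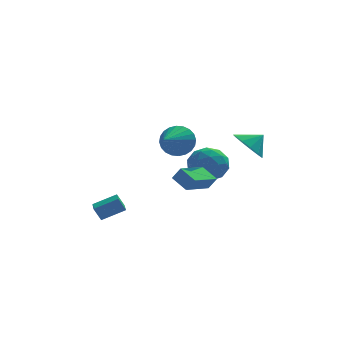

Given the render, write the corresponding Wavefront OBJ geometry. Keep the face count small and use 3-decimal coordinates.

v 3.377 -1.371 2.845
v 4.117 -1.472 2.037
v 4.203 -1.169 3.575
v 3.957 -0.874 2.053
v 3.612 -0.433 2.32
v 3.193 -0.29 2.754
v 2.833 -0.49 3.217
v 2.645 -0.97 3.562
v 2.69 -1.577 3.679
v 2.953 -2.119 3.531
v 3.351 -2.423 3.166
v 3.757 -2.393 2.698
v 4.043 -2.038 2.278
v -0.282 -1.44 3.382
v 0.344 -1.431 4.174
v -1.138 -3.12 4.078
v 0.042 -1.219 4.313
v -0.31 -1.041 4.309
v -0.657 -0.924 4.165
v -0.948 -0.886 3.901
v -1.137 -0.931 3.558
v -1.195 -1.055 3.189
v -1.115 -1.236 2.849
v -0.908 -1.449 2.589
v -0.606 -1.661 2.451
v -0.254 -1.839 2.454
v 0.093 -1.956 2.599
v 0.384 -1.994 2.862
v 0.573 -1.949 3.205
v 0.631 -1.825 3.575
v 0.551 -1.643 3.915
v 0.197 -1.105 -0.272
v -0.47 -0.3 0.296
v 1.514 0.332 -0.762
v 0.847 1.137 -0.194
v 0.633 -1.257 0.454
v -0.034 -0.452 1.022
v 1.95 0.18 -0.036
v 1.283 0.985 0.532
v 0.763 3.086 -0.068
v 1.433 3.302 0.94
v 2.007 1.618 -0.58
v 2.677 1.834 0.428
v 1.548 1.357 0.531
v 0.779 2.264 0.847
v 2.661 2.656 -0.487
v 1.892 3.563 -0.171
v 2.606 3.036 0.681
v 1.919 2.234 1.311
v 1.521 2.686 -0.951
v 0.834 1.884 -0.321
v 0.989 3.322 0.481
v 2.451 1.598 -0.121
v 1.787 1.317 -0.061
v 2.181 1.444 0.532
v 0.604 2.713 0.426
v 0.999 2.84 1.019
v 1.066 1.697 0.779
v 2.441 2.08 -0.659
v 2.836 2.207 -0.066
v 1.259 3.476 -0.172
v 1.653 3.603 0.421
v 2.374 3.223 -0.419
v 2.073 3.294 0.922
v 2.804 2.431 0.62
v 2.794 2.914 0.082
v 2.342 3.447 0.268
v 1.668 2.822 1.291
v 2.399 1.959 0.99
v 1.736 1.679 1.051
v 1.284 2.212 1.237
v 2.358 2.666 1.139
v 1.041 2.961 -0.63
v 1.772 2.098 -0.931
v 2.156 2.708 -0.877
v 1.704 3.241 -0.691
v 0.636 2.489 -0.26
v 1.367 1.626 -0.562
v 1.098 1.473 0.092
v 0.646 2.006 0.278
v 1.082 2.254 -0.779
v -4.232 -0.955 -2.366
v -4.62 -0.848 -1.595
v -4.238 0.312 -2.545
v -4.626 0.419 -1.774
v -2.934 -0.859 -1.726
v -3.322 -0.752 -0.955
v -2.94 0.408 -1.905
v -3.328 0.515 -1.134
f 2 1 4
f 2 4 3
f 4 1 5
f 4 5 3
f 5 1 6
f 5 6 3
f 6 1 7
f 6 7 3
f 7 1 8
f 7 8 3
f 8 1 9
f 8 9 3
f 9 1 10
f 9 10 3
f 10 1 11
f 10 11 3
f 11 1 12
f 11 12 3
f 12 1 13
f 12 13 3
f 13 1 2
f 13 2 3
f 15 14 17
f 15 17 16
f 17 14 18
f 17 18 16
f 18 14 19
f 18 19 16
f 19 14 20
f 19 20 16
f 20 14 21
f 20 21 16
f 21 14 22
f 21 22 16
f 22 14 23
f 22 23 16
f 23 14 24
f 23 24 16
f 24 14 25
f 24 25 16
f 25 14 26
f 25 26 16
f 26 14 27
f 26 27 16
f 27 14 28
f 27 28 16
f 28 14 29
f 28 29 16
f 29 14 30
f 29 30 16
f 30 14 31
f 30 31 16
f 31 14 15
f 31 15 16
f 33 35 32
f 36 33 32
f 32 35 34
f 34 36 32
f 33 39 35
f 37 33 36
f 37 39 33
f 35 39 34
f 38 36 34
f 34 39 38
f 38 37 36
f 39 37 38
f 40 77 56
f 77 51 80
f 56 80 45
f 77 80 56
f 40 56 52
f 56 45 57
f 52 57 41
f 56 57 52
f 40 52 61
f 52 41 62
f 61 62 47
f 52 62 61
f 40 61 73
f 61 47 76
f 73 76 50
f 61 76 73
f 40 73 77
f 73 50 81
f 77 81 51
f 73 81 77
f 41 57 68
f 57 45 71
f 68 71 49
f 57 71 68
f 45 80 58
f 80 51 79
f 58 79 44
f 80 79 58
f 51 81 78
f 81 50 74
f 78 74 42
f 81 74 78
f 50 76 75
f 76 47 63
f 75 63 46
f 76 63 75
f 47 62 67
f 62 41 64
f 67 64 48
f 62 64 67
f 43 69 55
f 69 49 70
f 55 70 44
f 69 70 55
f 43 55 53
f 55 44 54
f 53 54 42
f 55 54 53
f 43 53 60
f 53 42 59
f 60 59 46
f 53 59 60
f 43 60 65
f 60 46 66
f 65 66 48
f 60 66 65
f 43 65 69
f 65 48 72
f 69 72 49
f 65 72 69
f 44 70 58
f 70 49 71
f 58 71 45
f 70 71 58
f 42 54 78
f 54 44 79
f 78 79 51
f 54 79 78
f 46 59 75
f 59 42 74
f 75 74 50
f 59 74 75
f 48 66 67
f 66 46 63
f 67 63 47
f 66 63 67
f 49 72 68
f 72 48 64
f 68 64 41
f 72 64 68
f 83 85 82
f 86 83 82
f 82 85 84
f 84 86 82
f 83 89 85
f 87 83 86
f 87 89 83
f 85 89 84
f 88 86 84
f 84 89 88
f 88 87 86
f 89 87 88



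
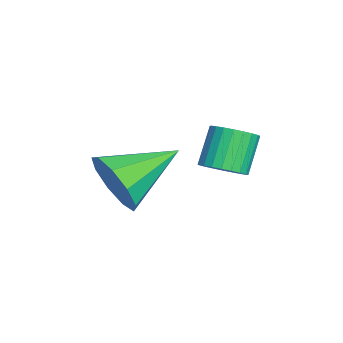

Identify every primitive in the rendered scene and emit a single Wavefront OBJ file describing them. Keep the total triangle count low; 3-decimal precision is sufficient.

v 4.308 -1.471 -3.469
v 4.844 -1.464 -2.625
v 3.312 0.111 -2.851
v 5.153 -1.083 -3.102
v 5.067 -0.884 -3.751
v 4.626 -0.96 -4.268
v 4.036 -1.275 -4.411
v 3.573 -1.682 -4.114
v 3.455 -1.991 -3.515
v 3.736 -2.056 -2.895
v 4.284 -1.848 -2.543
v 3.226 1.225 -3.606
v 3.525 0.75 -3.259
v 2.814 1.04 -2.248
v 2.514 1.515 -2.594
v 3.678 0.952 -3.21
v 2.966 1.241 -2.198
v 3.761 1.196 -3.221
v 3.049 1.485 -2.209
v 3.763 1.443 -3.29
v 3.051 1.733 -2.279
v 3.683 1.658 -3.408
v 2.972 1.948 -2.396
v 3.534 1.807 -3.556
v 2.822 2.096 -2.544
v 3.337 1.867 -3.711
v 2.626 2.157 -2.7
v 3.124 1.83 -3.85
v 2.412 2.119 -2.839
v 2.926 1.7 -3.952
v 2.215 1.99 -2.941
v 2.774 1.499 -4.002
v 2.062 1.788 -2.99
v 2.691 1.255 -3.991
v 1.979 1.544 -2.979
v 2.689 1.007 -3.921
v 1.977 1.297 -2.91
v 2.768 0.792 -3.804
v 2.057 1.082 -2.792
v 2.918 0.644 -3.656
v 2.206 0.933 -2.644
v 3.114 0.583 -3.5
v 2.403 0.873 -2.489
v 3.328 0.621 -3.361
v 2.616 0.91 -2.35
f 2 1 4
f 2 4 3
f 4 1 5
f 4 5 3
f 5 1 6
f 5 6 3
f 6 1 7
f 6 7 3
f 7 1 8
f 7 8 3
f 8 1 9
f 8 9 3
f 9 1 10
f 9 10 3
f 10 1 11
f 10 11 3
f 11 1 2
f 11 2 3
f 13 12 16
f 13 16 14
f 14 16 17
f 14 17 15
f 16 12 18
f 16 18 17
f 17 18 19
f 17 19 15
f 18 12 20
f 18 20 19
f 19 20 21
f 19 21 15
f 20 12 22
f 20 22 21
f 21 22 23
f 21 23 15
f 22 12 24
f 22 24 23
f 23 24 25
f 23 25 15
f 24 12 26
f 24 26 25
f 25 26 27
f 25 27 15
f 26 12 28
f 26 28 27
f 27 28 29
f 27 29 15
f 28 12 30
f 28 30 29
f 29 30 31
f 29 31 15
f 30 12 32
f 30 32 31
f 31 32 33
f 31 33 15
f 32 12 34
f 32 34 33
f 33 34 35
f 33 35 15
f 34 12 36
f 34 36 35
f 35 36 37
f 35 37 15
f 36 12 38
f 36 38 37
f 37 38 39
f 37 39 15
f 38 12 40
f 38 40 39
f 39 40 41
f 39 41 15
f 40 12 42
f 40 42 41
f 41 42 43
f 41 43 15
f 42 12 44
f 42 44 43
f 43 44 45
f 43 45 15
f 44 12 13
f 44 13 45
f 45 13 14
f 45 14 15



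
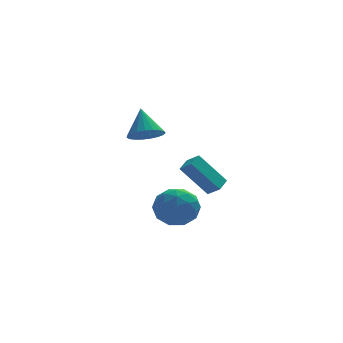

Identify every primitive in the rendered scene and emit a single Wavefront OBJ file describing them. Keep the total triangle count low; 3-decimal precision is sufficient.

v -2.74 -2.509 -3.624
v -2.166 -2.813 -2.579
v -3.674 -4.267 -3.621
v -3.1 -4.571 -2.576
v -3.955 -3.686 -2.574
v -3.377 -2.599 -2.576
v -2.463 -4.481 -3.624
v -1.885 -3.394 -3.626
v -1.995 -4.031 -2.579
v -2.917 -3.54 -1.93
v -2.923 -3.54 -4.27
v -3.845 -3.049 -3.621
v -2.371 -2.507 -3.101
v -3.469 -4.573 -3.099
v -3.972 -4.053 -3.097
v -3.634 -4.231 -2.483
v -3.083 -2.381 -3.099
v -2.746 -2.56 -2.485
v -3.797 -3.073 -2.483
v -3.094 -4.52 -3.715
v -2.757 -4.699 -3.101
v -2.206 -2.849 -3.717
v -1.868 -3.027 -3.103
v -2.043 -4.007 -3.717
v -1.933 -3.402 -2.487
v -2.482 -4.435 -2.486
v -2.107 -4.382 -3.102
v -1.768 -3.743 -3.103
v -2.475 -3.113 -2.106
v -3.024 -4.146 -2.105
v -3.527 -3.626 -2.103
v -3.187 -2.987 -2.104
v -2.374 -3.829 -2.106
v -2.816 -2.934 -4.095
v -3.365 -3.967 -4.094
v -2.653 -4.093 -4.096
v -2.313 -3.454 -4.097
v -3.358 -2.645 -3.714
v -3.907 -3.678 -3.713
v -4.072 -3.337 -3.097
v -3.733 -2.698 -3.098
v -3.466 -3.251 -4.094
v -0.886 -4.004 -1.878
v -2.205 -3.696 -0.221
v -1.375 -3.489 -2.363
v -2.695 -3.182 -0.706
v -0.385 -3.278 -1.614
v -1.705 -2.971 0.043
v -0.875 -2.764 -2.099
v -2.194 -2.456 -0.442
v -3.322 2.513 -0.394
v -2.317 2.467 -0.308
v -3.398 3.627 1.094
v -2.368 2.799 -0.56
v -2.584 3.082 -0.782
v -2.928 3.267 -0.938
v -3.339 3.321 -1
v -3.748 3.235 -0.956
v -4.084 3.025 -0.816
v -4.287 2.726 -0.602
v -4.324 2.39 -0.353
v -4.187 2.076 -0.11
v -3.901 1.837 0.083
v -3.515 1.715 0.194
v -3.096 1.731 0.203
v -2.715 1.882 0.11
v -2.44 2.142 -0.071
f 1 38 17
f 38 12 41
f 17 41 6
f 38 41 17
f 1 17 13
f 17 6 18
f 13 18 2
f 17 18 13
f 1 13 22
f 13 2 23
f 22 23 8
f 13 23 22
f 1 22 34
f 22 8 37
f 34 37 11
f 22 37 34
f 1 34 38
f 34 11 42
f 38 42 12
f 34 42 38
f 2 18 29
f 18 6 32
f 29 32 10
f 18 32 29
f 6 41 19
f 41 12 40
f 19 40 5
f 41 40 19
f 12 42 39
f 42 11 35
f 39 35 3
f 42 35 39
f 11 37 36
f 37 8 24
f 36 24 7
f 37 24 36
f 8 23 28
f 23 2 25
f 28 25 9
f 23 25 28
f 4 30 16
f 30 10 31
f 16 31 5
f 30 31 16
f 4 16 14
f 16 5 15
f 14 15 3
f 16 15 14
f 4 14 21
f 14 3 20
f 21 20 7
f 14 20 21
f 4 21 26
f 21 7 27
f 26 27 9
f 21 27 26
f 4 26 30
f 26 9 33
f 30 33 10
f 26 33 30
f 5 31 19
f 31 10 32
f 19 32 6
f 31 32 19
f 3 15 39
f 15 5 40
f 39 40 12
f 15 40 39
f 7 20 36
f 20 3 35
f 36 35 11
f 20 35 36
f 9 27 28
f 27 7 24
f 28 24 8
f 27 24 28
f 10 33 29
f 33 9 25
f 29 25 2
f 33 25 29
f 44 46 43
f 47 44 43
f 43 46 45
f 45 47 43
f 44 50 46
f 48 44 47
f 48 50 44
f 46 50 45
f 49 47 45
f 45 50 49
f 49 48 47
f 50 48 49
f 52 51 54
f 52 54 53
f 54 51 55
f 54 55 53
f 55 51 56
f 55 56 53
f 56 51 57
f 56 57 53
f 57 51 58
f 57 58 53
f 58 51 59
f 58 59 53
f 59 51 60
f 59 60 53
f 60 51 61
f 60 61 53
f 61 51 62
f 61 62 53
f 62 51 63
f 62 63 53
f 63 51 64
f 63 64 53
f 64 51 65
f 64 65 53
f 65 51 66
f 65 66 53
f 66 51 67
f 66 67 53
f 67 51 52
f 67 52 53



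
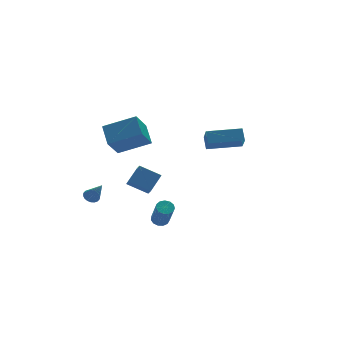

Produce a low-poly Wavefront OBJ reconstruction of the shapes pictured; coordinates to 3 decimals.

v -2.783 1.953 0.956
v -1.094 1.046 1.762
v -2.527 3.152 1.766
v -0.837 2.245 2.573
v -1.843 2.595 -0.293
v -0.153 1.688 0.514
v -1.586 3.794 0.518
v 0.103 2.887 1.324
v 2.444 -0.18 0.706
v 2.641 0.451 1.347
v 2.77 0.644 -0.204
v 2.967 1.274 0.436
v 4.413 -0.874 0.784
v 4.61 -0.244 1.424
v 4.739 -0.051 -0.127
v 4.936 0.58 0.514
v -1.641 -2.169 -3.323
v -1.224 -1.923 -3.134
v -1.361 -2.806 -1.687
v -1.779 -3.051 -1.877
v -1.456 -1.762 -3.057
v -1.594 -2.645 -1.611
v -1.747 -1.73 -3.065
v -1.885 -2.613 -1.619
v -2.004 -1.837 -3.155
v -2.142 -2.72 -1.709
v -2.147 -2.049 -3.298
v -2.284 -2.932 -1.852
v -2.128 -2.299 -3.449
v -2.266 -3.182 -2.003
v -1.955 -2.508 -3.56
v -2.093 -3.391 -2.114
v -1.683 -2.609 -3.596
v -1.82 -3.492 -2.15
v -1.397 -2.57 -3.545
v -1.534 -3.453 -2.099
v -1.188 -2.404 -3.424
v -1.326 -3.287 -1.977
v -1.124 -2.163 -3.27
v -1.262 -3.046 -1.824
v -3.715 2.21 -3.122
v -3.327 1.98 -3.36
v -3.485 1.29 -1.858
v -3.225 2.152 -3.253
v -3.22 2.336 -3.12
v -3.314 2.495 -2.987
v -3.486 2.598 -2.881
v -3.704 2.623 -2.823
v -3.924 2.567 -2.824
v -4.102 2.441 -2.883
v -4.204 2.268 -2.991
v -4.209 2.085 -3.124
v -4.116 1.926 -3.256
v -3.943 1.823 -3.362
v -3.725 1.797 -3.421
v -3.506 1.853 -3.42
v -4.398 -3.899 1.217
v -3.538 -3.468 1.984
v -4.235 -3.291 0.692
v -3.375 -2.86 1.459
v -3.485 -4.66 0.621
v -2.625 -4.229 1.388
v -3.322 -4.052 0.096
v -2.462 -3.621 0.863
f 2 4 1
f 5 2 1
f 1 4 3
f 3 5 1
f 2 8 4
f 6 2 5
f 6 8 2
f 4 8 3
f 7 5 3
f 3 8 7
f 7 6 5
f 8 6 7
f 10 12 9
f 13 10 9
f 9 12 11
f 11 13 9
f 10 16 12
f 14 10 13
f 14 16 10
f 12 16 11
f 15 13 11
f 11 16 15
f 15 14 13
f 16 14 15
f 18 17 21
f 18 21 19
f 19 21 22
f 19 22 20
f 21 17 23
f 21 23 22
f 22 23 24
f 22 24 20
f 23 17 25
f 23 25 24
f 24 25 26
f 24 26 20
f 25 17 27
f 25 27 26
f 26 27 28
f 26 28 20
f 27 17 29
f 27 29 28
f 28 29 30
f 28 30 20
f 29 17 31
f 29 31 30
f 30 31 32
f 30 32 20
f 31 17 33
f 31 33 32
f 32 33 34
f 32 34 20
f 33 17 35
f 33 35 34
f 34 35 36
f 34 36 20
f 35 17 37
f 35 37 36
f 36 37 38
f 36 38 20
f 37 17 39
f 37 39 38
f 38 39 40
f 38 40 20
f 39 17 18
f 39 18 40
f 40 18 19
f 40 19 20
f 42 41 44
f 42 44 43
f 44 41 45
f 44 45 43
f 45 41 46
f 45 46 43
f 46 41 47
f 46 47 43
f 47 41 48
f 47 48 43
f 48 41 49
f 48 49 43
f 49 41 50
f 49 50 43
f 50 41 51
f 50 51 43
f 51 41 52
f 51 52 43
f 52 41 53
f 52 53 43
f 53 41 54
f 53 54 43
f 54 41 55
f 54 55 43
f 55 41 56
f 55 56 43
f 56 41 42
f 56 42 43
f 58 60 57
f 61 58 57
f 57 60 59
f 59 61 57
f 58 64 60
f 62 58 61
f 62 64 58
f 60 64 59
f 63 61 59
f 59 64 63
f 63 62 61
f 64 62 63



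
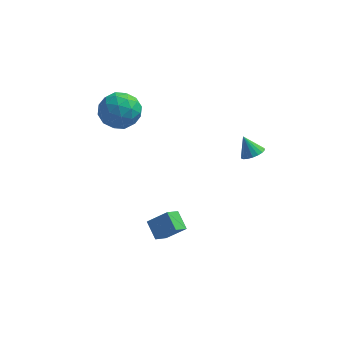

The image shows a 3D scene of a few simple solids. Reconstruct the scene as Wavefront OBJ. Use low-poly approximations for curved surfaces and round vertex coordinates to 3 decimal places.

v -0.123 -1.482 -3.311
v -0.696 -0.679 -2.7
v 0.314 -0.733 -3.885
v -0.26 0.07 -3.275
v 0.92 -1.41 -2.425
v 0.346 -0.607 -1.815
v 1.356 -0.661 -3
v 0.783 0.142 -2.389
v -2.578 4.019 3.481
v -1.628 3.405 3.025
v -3.812 2.695 2.695
v -2.862 2.081 2.239
v -3.051 2.104 3.443
v -2.288 2.922 3.929
v -3.152 3.178 1.791
v -2.389 3.996 2.277
v -1.983 2.885 1.98
v -1.921 2.221 3.001
v -3.519 3.879 2.719
v -3.457 3.215 3.74
v -1.994 3.828 3.322
v -3.446 2.272 2.398
v -3.557 2.285 3.106
v -2.998 1.924 2.838
v -2.383 3.544 3.854
v -1.824 3.183 3.585
v -2.661 2.418 3.831
v -3.616 2.917 2.135
v -3.057 2.556 1.866
v -2.442 4.176 2.882
v -1.883 3.815 2.614
v -2.779 3.682 1.889
v -1.645 3.162 2.439
v -2.37 2.384 1.977
v -2.54 3.028 1.714
v -2.092 3.509 2
v -1.608 2.772 3.04
v -2.334 1.993 2.578
v -2.445 2.007 3.286
v -1.996 2.488 3.571
v -1.817 2.466 2.425
v -3.106 4.107 3.142
v -3.832 3.328 2.68
v -3.444 3.612 2.149
v -2.995 4.093 2.434
v -3.07 3.716 3.743
v -3.795 2.938 3.281
v -3.348 2.591 3.72
v -2.9 3.072 4.006
v -3.623 3.634 3.295
v 4.176 3.731 -0.347
v 4.702 3.483 0.024
v 3.604 4.069 0.687
v 4.785 3.774 -0.025
v 4.747 4.057 -0.138
v 4.597 4.276 -0.293
v 4.363 4.386 -0.458
v 4.092 4.367 -0.602
v 3.838 4.222 -0.695
v 3.651 3.98 -0.719
v 3.568 3.688 -0.67
v 3.605 3.405 -0.557
v 3.756 3.187 -0.402
v 3.99 3.076 -0.237
v 4.261 3.095 -0.093
v 4.515 3.24 -0
f 2 4 1
f 5 2 1
f 1 4 3
f 3 5 1
f 2 8 4
f 6 2 5
f 6 8 2
f 4 8 3
f 7 5 3
f 3 8 7
f 7 6 5
f 8 6 7
f 9 46 25
f 46 20 49
f 25 49 14
f 46 49 25
f 9 25 21
f 25 14 26
f 21 26 10
f 25 26 21
f 9 21 30
f 21 10 31
f 30 31 16
f 21 31 30
f 9 30 42
f 30 16 45
f 42 45 19
f 30 45 42
f 9 42 46
f 42 19 50
f 46 50 20
f 42 50 46
f 10 26 37
f 26 14 40
f 37 40 18
f 26 40 37
f 14 49 27
f 49 20 48
f 27 48 13
f 49 48 27
f 20 50 47
f 50 19 43
f 47 43 11
f 50 43 47
f 19 45 44
f 45 16 32
f 44 32 15
f 45 32 44
f 16 31 36
f 31 10 33
f 36 33 17
f 31 33 36
f 12 38 24
f 38 18 39
f 24 39 13
f 38 39 24
f 12 24 22
f 24 13 23
f 22 23 11
f 24 23 22
f 12 22 29
f 22 11 28
f 29 28 15
f 22 28 29
f 12 29 34
f 29 15 35
f 34 35 17
f 29 35 34
f 12 34 38
f 34 17 41
f 38 41 18
f 34 41 38
f 13 39 27
f 39 18 40
f 27 40 14
f 39 40 27
f 11 23 47
f 23 13 48
f 47 48 20
f 23 48 47
f 15 28 44
f 28 11 43
f 44 43 19
f 28 43 44
f 17 35 36
f 35 15 32
f 36 32 16
f 35 32 36
f 18 41 37
f 41 17 33
f 37 33 10
f 41 33 37
f 52 51 54
f 52 54 53
f 54 51 55
f 54 55 53
f 55 51 56
f 55 56 53
f 56 51 57
f 56 57 53
f 57 51 58
f 57 58 53
f 58 51 59
f 58 59 53
f 59 51 60
f 59 60 53
f 60 51 61
f 60 61 53
f 61 51 62
f 61 62 53
f 62 51 63
f 62 63 53
f 63 51 64
f 63 64 53
f 64 51 65
f 64 65 53
f 65 51 66
f 65 66 53
f 66 51 52
f 66 52 53



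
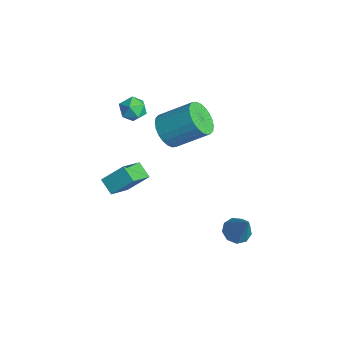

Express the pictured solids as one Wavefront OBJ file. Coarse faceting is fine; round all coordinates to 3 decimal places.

v -1.092 -1.083 2.285
v -0.159 -1.479 2.101
v 0.705 -0.013 3.331
v -0.228 0.383 3.515
v -0.191 -1.21 1.803
v 0.674 0.256 3.033
v -0.36 -0.923 1.579
v 0.505 0.543 2.809
v -0.64 -0.659 1.462
v 0.225 0.807 2.692
v -0.989 -0.461 1.471
v -0.125 1.005 2.701
v -1.354 -0.357 1.603
v -0.49 1.109 2.833
v -1.679 -0.363 1.84
v -0.815 1.103 3.07
v -1.915 -0.479 2.144
v -1.05 0.987 3.374
v -2.025 -0.687 2.469
v -1.161 0.779 3.699
v -1.994 -0.956 2.767
v -1.129 0.51 3.997
v -1.825 -1.243 2.991
v -0.96 0.223 4.221
v -1.545 -1.507 3.108
v -0.68 -0.041 4.338
v -1.195 -1.705 3.099
v -0.331 -0.239 4.329
v -0.83 -1.809 2.967
v 0.034 -0.343 4.197
v -0.505 -1.803 2.73
v 0.359 -0.337 3.96
v -0.27 -1.687 2.426
v 0.595 -0.221 3.656
v -3.938 -2.038 2.718
v -3.543 -1.733 2.081
v -2.797 -2.387 3.259
v -2.402 -2.082 2.622
v -2.782 -1.587 3.137
v -3.487 -1.371 2.803
v -2.853 -2.749 2.537
v -3.558 -2.533 2.203
v -2.872 -2.172 1.969
v -2.828 -1.454 2.34
v -3.512 -2.666 3
v -3.468 -1.948 3.371
v -3.194 -3.87 -2.574
v -2.778 -2.8 -1.504
v -4.026 -2.632 -3.489
v -3.61 -1.561 -2.419
v -2.33 -3.679 -3.101
v -1.914 -2.608 -2.031
v -3.162 -2.44 -4.016
v -2.746 -1.37 -2.946
v 2.688 1.036 -3.399
v 3.318 1.264 -3.798
v 3.752 1.144 -1.661
v 3.032 1.689 -3.65
v 2.585 1.809 -3.384
v 2.187 1.566 -3.125
v 2.023 1.076 -2.994
v 2.17 0.566 -3.052
v 2.56 0.277 -3.273
v 3.01 0.342 -3.552
v 3.309 0.732 -3.76
f 2 1 5
f 2 5 3
f 3 5 6
f 3 6 4
f 5 1 7
f 5 7 6
f 6 7 8
f 6 8 4
f 7 1 9
f 7 9 8
f 8 9 10
f 8 10 4
f 9 1 11
f 9 11 10
f 10 11 12
f 10 12 4
f 11 1 13
f 11 13 12
f 12 13 14
f 12 14 4
f 13 1 15
f 13 15 14
f 14 15 16
f 14 16 4
f 15 1 17
f 15 17 16
f 16 17 18
f 16 18 4
f 17 1 19
f 17 19 18
f 18 19 20
f 18 20 4
f 19 1 21
f 19 21 20
f 20 21 22
f 20 22 4
f 21 1 23
f 21 23 22
f 22 23 24
f 22 24 4
f 23 1 25
f 23 25 24
f 24 25 26
f 24 26 4
f 25 1 27
f 25 27 26
f 26 27 28
f 26 28 4
f 27 1 29
f 27 29 28
f 28 29 30
f 28 30 4
f 29 1 31
f 29 31 30
f 30 31 32
f 30 32 4
f 31 1 33
f 31 33 32
f 32 33 34
f 32 34 4
f 33 1 2
f 33 2 34
f 34 2 3
f 34 3 4
f 35 46 40
f 35 40 36
f 35 36 42
f 35 42 45
f 35 45 46
f 36 40 44
f 40 46 39
f 46 45 37
f 45 42 41
f 42 36 43
f 38 44 39
f 38 39 37
f 38 37 41
f 38 41 43
f 38 43 44
f 39 44 40
f 37 39 46
f 41 37 45
f 43 41 42
f 44 43 36
f 48 50 47
f 51 48 47
f 47 50 49
f 49 51 47
f 48 54 50
f 52 48 51
f 52 54 48
f 50 54 49
f 53 51 49
f 49 54 53
f 53 52 51
f 54 52 53
f 56 55 58
f 56 58 57
f 58 55 59
f 58 59 57
f 59 55 60
f 59 60 57
f 60 55 61
f 60 61 57
f 61 55 62
f 61 62 57
f 62 55 63
f 62 63 57
f 63 55 64
f 63 64 57
f 64 55 65
f 64 65 57
f 65 55 56
f 65 56 57

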